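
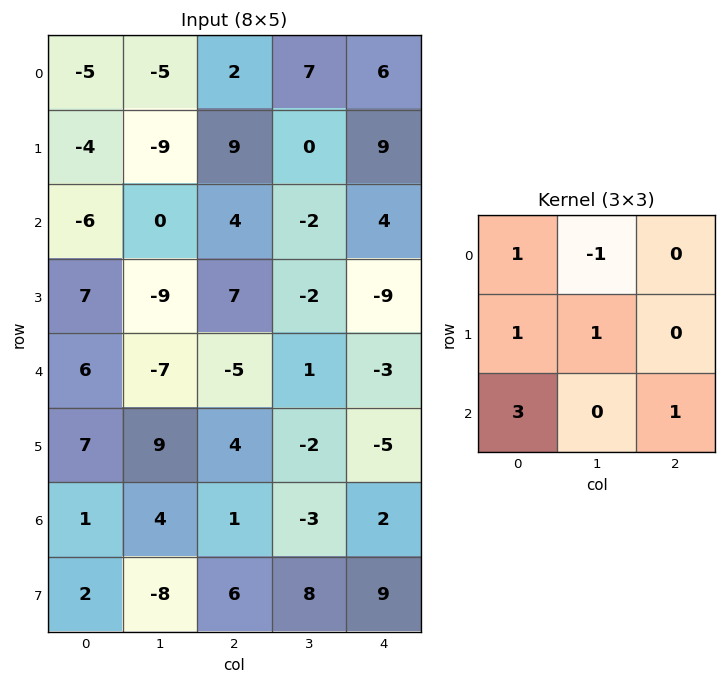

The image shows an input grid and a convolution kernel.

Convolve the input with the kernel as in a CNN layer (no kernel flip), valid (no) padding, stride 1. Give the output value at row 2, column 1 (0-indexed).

The receptive field on the input at this output position is [0 4 -2 / -9 7 -2 / -7 -5 1]. Elementwise product with the kernel and sum: 0·1 + 4·-1 + -9·1 + 7·1 + -7·3 + 1·1.

-26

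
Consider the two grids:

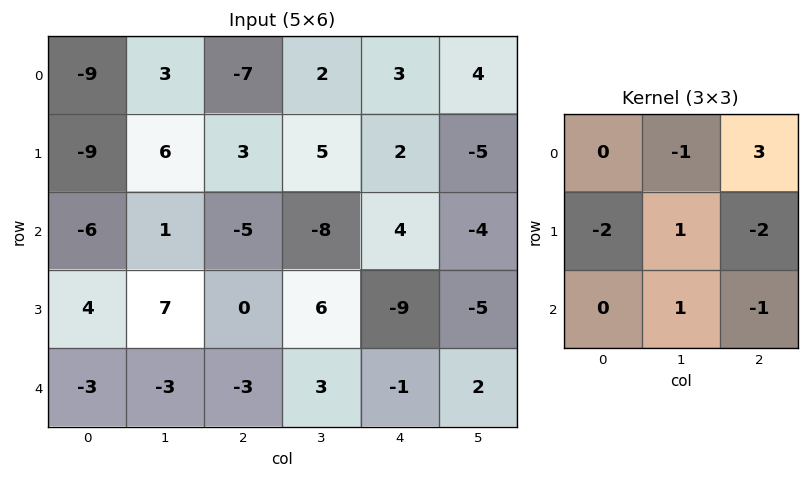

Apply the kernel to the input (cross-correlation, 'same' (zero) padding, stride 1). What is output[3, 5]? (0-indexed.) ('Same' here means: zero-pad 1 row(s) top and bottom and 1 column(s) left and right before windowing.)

19

The receptive field on the zero-padded input at this output position is [4 -4 0 / -9 -5 0 / -1 2 0]. Elementwise product with the kernel and sum: -4·-1 + 0·3 + -9·-2 + -5·1 + 0·-2 + 2·1 + 0·-1.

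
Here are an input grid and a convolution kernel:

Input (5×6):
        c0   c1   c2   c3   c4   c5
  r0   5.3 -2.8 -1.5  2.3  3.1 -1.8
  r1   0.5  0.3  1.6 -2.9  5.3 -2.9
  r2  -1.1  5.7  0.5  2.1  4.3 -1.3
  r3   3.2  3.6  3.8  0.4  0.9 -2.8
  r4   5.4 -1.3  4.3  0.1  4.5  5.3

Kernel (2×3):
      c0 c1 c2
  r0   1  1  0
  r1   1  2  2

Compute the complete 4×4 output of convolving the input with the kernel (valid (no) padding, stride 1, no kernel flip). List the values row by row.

6.8 -6.6 7.2 7.3
12.1 12.8 12 10.5
22.6 18.2 9 3
18.2 14.9 17.7 21

Output[0,0]: The receptive field on the input at this output position is [5.3 -2.8 -1.5 / 0.5 0.3 1.6]. Elementwise product with the kernel and sum: 5.3·1 + -2.8·1 + 0.5·1 + 0.3·2 + 1.6·2.
Output[0,1]: The receptive field on the input at this output position is [-2.8 -1.5 2.3 / 0.3 1.6 -2.9]. Elementwise product with the kernel and sum: -2.8·1 + -1.5·1 + 0.3·1 + 1.6·2 + -2.9·2.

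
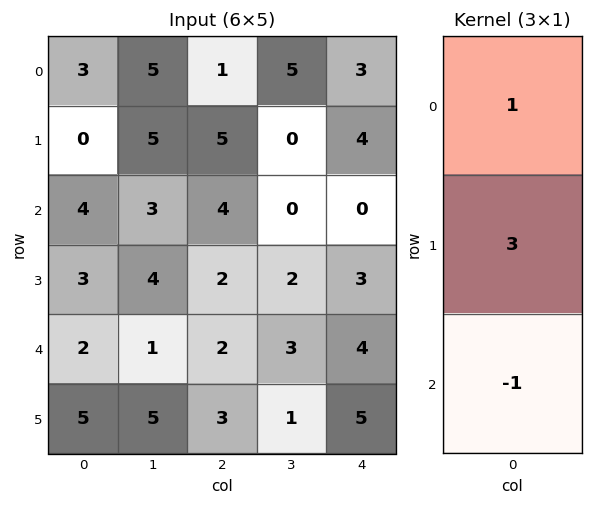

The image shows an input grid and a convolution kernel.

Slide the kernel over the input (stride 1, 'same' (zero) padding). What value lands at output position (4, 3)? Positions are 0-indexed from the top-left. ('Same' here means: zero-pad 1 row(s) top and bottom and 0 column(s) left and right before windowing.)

10

The receptive field on the zero-padded input at this output position is [2 / 3 / 1]. Elementwise product with the kernel and sum: 2·1 + 3·3 + 1·-1.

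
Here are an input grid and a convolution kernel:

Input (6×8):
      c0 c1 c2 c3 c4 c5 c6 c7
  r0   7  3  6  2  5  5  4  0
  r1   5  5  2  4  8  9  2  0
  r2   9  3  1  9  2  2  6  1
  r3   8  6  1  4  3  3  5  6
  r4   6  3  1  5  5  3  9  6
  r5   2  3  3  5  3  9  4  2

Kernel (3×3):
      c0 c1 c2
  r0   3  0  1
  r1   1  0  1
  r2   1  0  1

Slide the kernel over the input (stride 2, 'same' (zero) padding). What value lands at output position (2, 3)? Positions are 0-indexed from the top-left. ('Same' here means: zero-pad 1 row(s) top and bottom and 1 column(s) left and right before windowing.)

The receptive field on the zero-padded input at this output position is [3 5 6 / 3 9 6 / 9 4 2]. Elementwise product with the kernel and sum: 3·3 + 6·1 + 3·1 + 6·1 + 9·1 + 2·1.

35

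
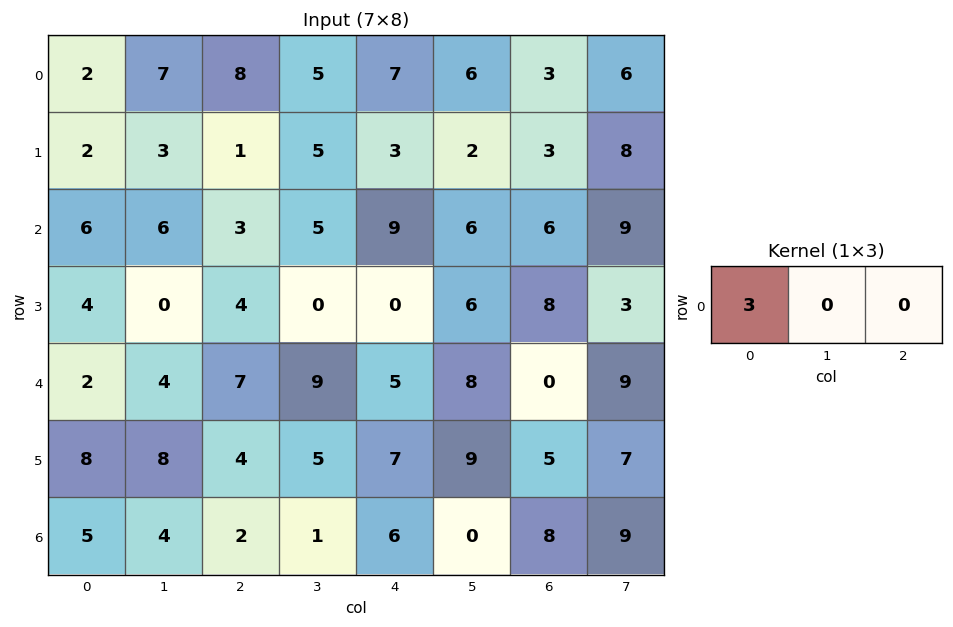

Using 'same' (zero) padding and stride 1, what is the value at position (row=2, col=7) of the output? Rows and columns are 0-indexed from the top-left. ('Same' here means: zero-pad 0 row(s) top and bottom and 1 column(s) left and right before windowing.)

The receptive field on the zero-padded input at this output position is [6 9 0]. Elementwise product with the kernel and sum: 6·3.

18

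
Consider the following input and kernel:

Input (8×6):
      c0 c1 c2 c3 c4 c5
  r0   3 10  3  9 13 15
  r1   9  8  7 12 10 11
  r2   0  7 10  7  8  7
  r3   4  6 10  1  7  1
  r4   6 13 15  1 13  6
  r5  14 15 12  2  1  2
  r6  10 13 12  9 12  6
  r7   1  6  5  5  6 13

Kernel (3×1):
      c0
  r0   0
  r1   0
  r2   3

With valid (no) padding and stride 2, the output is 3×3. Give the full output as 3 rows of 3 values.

0 30 24
18 45 39
30 36 36

Output[0,0]: The receptive field on the input at this output position is [3 / 9 / 0]. Elementwise product with the kernel and sum: 0·3.
Output[0,1]: The receptive field on the input at this output position is [3 / 7 / 10]. Elementwise product with the kernel and sum: 10·3.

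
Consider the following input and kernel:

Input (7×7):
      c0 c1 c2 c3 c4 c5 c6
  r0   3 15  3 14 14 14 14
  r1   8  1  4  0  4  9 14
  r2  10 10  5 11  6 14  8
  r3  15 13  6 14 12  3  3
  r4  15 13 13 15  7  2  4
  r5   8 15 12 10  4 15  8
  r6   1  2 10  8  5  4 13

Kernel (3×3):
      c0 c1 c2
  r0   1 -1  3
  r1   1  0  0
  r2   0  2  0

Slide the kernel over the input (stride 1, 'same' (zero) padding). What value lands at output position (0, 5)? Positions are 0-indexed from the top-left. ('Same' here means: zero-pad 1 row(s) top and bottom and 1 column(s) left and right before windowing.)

The receptive field on the zero-padded input at this output position is [0 0 0 / 14 14 14 / 4 9 14]. Elementwise product with the kernel and sum: 0·1 + 0·-1 + 0·3 + 14·1 + 9·2.

32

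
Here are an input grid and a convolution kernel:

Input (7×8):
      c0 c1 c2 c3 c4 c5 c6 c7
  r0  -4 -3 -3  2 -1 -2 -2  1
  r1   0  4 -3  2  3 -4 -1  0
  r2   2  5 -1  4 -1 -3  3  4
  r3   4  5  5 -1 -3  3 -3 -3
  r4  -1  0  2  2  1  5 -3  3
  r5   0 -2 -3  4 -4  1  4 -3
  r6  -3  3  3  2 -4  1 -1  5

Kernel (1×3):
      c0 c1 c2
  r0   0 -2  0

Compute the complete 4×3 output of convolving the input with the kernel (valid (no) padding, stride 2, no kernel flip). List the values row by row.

Output[0,0]: The receptive field on the input at this output position is [-4 -3 -3]. Elementwise product with the kernel and sum: -3·-2.
Output[0,1]: The receptive field on the input at this output position is [-3 2 -1]. Elementwise product with the kernel and sum: 2·-2.

6 -4 4
-10 -8 6
0 -4 -10
-6 -4 -2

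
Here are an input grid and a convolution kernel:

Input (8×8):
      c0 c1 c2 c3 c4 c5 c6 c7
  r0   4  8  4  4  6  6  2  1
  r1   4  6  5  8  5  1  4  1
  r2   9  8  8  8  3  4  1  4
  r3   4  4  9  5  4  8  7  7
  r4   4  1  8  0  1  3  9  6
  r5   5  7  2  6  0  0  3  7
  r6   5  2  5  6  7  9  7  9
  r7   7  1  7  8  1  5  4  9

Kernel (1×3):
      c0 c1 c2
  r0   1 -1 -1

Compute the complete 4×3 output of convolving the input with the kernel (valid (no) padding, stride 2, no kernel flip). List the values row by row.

Output[0,0]: The receptive field on the input at this output position is [4 8 4]. Elementwise product with the kernel and sum: 4·1 + 8·-1 + 4·-1.
Output[0,1]: The receptive field on the input at this output position is [4 4 6]. Elementwise product with the kernel and sum: 4·1 + 4·-1 + 6·-1.

-8 -6 -2
-7 -3 -2
-5 7 -11
-2 -8 -9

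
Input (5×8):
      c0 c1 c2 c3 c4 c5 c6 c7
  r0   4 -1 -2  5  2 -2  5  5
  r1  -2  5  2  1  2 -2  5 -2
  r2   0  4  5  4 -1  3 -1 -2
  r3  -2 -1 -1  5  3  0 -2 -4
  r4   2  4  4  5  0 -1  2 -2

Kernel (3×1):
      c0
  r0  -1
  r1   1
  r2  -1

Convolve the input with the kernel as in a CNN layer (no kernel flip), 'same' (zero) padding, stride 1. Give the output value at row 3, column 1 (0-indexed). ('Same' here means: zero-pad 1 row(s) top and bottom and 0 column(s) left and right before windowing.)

The receptive field on the zero-padded input at this output position is [4 / -1 / 4]. Elementwise product with the kernel and sum: 4·-1 + -1·1 + 4·-1.

-9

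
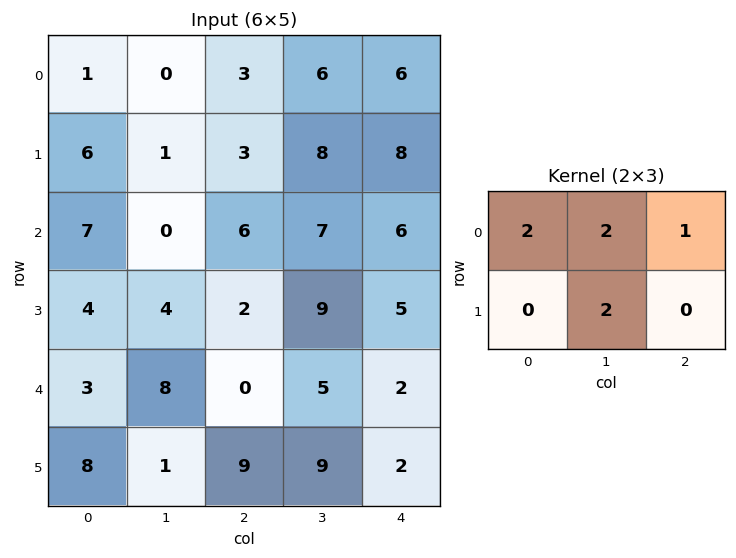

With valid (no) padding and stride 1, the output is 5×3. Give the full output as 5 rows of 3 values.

Output[0,0]: The receptive field on the input at this output position is [1 0 3 / 6 1 3]. Elementwise product with the kernel and sum: 1·2 + 0·2 + 3·1 + 1·2.
Output[0,1]: The receptive field on the input at this output position is [0 3 6 / 1 3 8]. Elementwise product with the kernel and sum: 0·2 + 3·2 + 6·1 + 3·2.

7 18 40
17 28 44
28 23 50
34 21 37
24 39 30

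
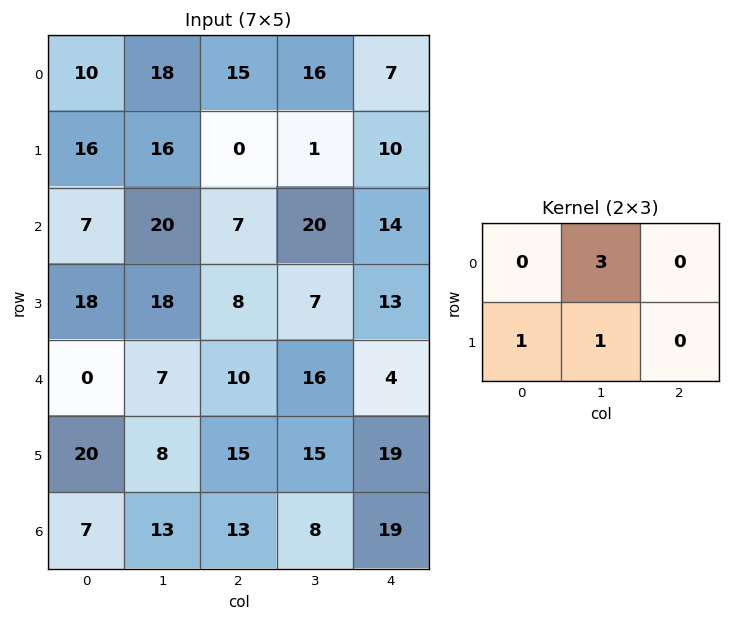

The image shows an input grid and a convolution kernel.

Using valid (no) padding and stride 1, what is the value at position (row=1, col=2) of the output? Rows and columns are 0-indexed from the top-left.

The receptive field on the input at this output position is [0 1 10 / 7 20 14]. Elementwise product with the kernel and sum: 1·3 + 7·1 + 20·1.

30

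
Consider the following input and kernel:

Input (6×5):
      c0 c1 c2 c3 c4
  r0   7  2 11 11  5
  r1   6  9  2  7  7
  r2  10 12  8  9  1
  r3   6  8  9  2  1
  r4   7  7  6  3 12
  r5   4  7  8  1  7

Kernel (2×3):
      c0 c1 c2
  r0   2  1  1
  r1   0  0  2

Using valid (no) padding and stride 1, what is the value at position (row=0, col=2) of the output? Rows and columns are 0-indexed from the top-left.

52

The receptive field on the input at this output position is [11 11 5 / 2 7 7]. Elementwise product with the kernel and sum: 11·2 + 11·1 + 5·1 + 7·2.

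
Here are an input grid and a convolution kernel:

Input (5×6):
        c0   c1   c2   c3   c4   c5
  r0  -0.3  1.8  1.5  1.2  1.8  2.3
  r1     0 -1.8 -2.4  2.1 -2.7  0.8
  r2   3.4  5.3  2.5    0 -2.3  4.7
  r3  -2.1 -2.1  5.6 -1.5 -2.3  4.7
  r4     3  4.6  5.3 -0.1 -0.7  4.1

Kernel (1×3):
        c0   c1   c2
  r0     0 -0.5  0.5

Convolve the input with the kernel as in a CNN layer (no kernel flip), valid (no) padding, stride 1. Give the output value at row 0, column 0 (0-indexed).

-0.15

The receptive field on the input at this output position is [-0.3 1.8 1.5]. Elementwise product with the kernel and sum: 1.8·-0.5 + 1.5·0.5.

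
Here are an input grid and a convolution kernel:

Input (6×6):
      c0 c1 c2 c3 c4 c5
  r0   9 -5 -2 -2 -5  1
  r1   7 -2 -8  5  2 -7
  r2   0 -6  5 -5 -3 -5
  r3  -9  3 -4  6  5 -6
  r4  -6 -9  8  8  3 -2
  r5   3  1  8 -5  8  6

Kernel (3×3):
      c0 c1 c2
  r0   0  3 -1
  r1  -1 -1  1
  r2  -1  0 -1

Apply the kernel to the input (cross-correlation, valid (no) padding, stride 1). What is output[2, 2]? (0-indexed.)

-20

The receptive field on the input at this output position is [5 -5 -3 / -4 6 5 / 8 8 3]. Elementwise product with the kernel and sum: -5·3 + -3·-1 + -4·-1 + 6·-1 + 5·1 + 8·-1 + 3·-1.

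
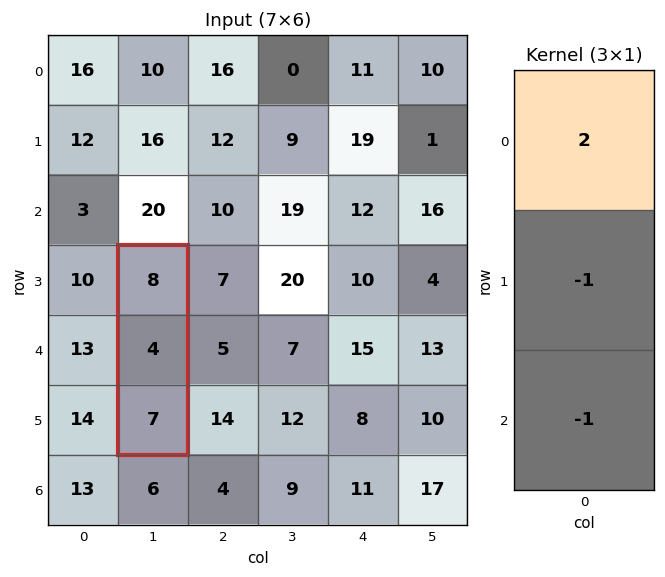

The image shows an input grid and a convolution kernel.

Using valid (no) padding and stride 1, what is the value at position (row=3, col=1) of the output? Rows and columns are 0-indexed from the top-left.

The receptive field on the input at this output position is [8 / 4 / 7]. Elementwise product with the kernel and sum: 8·2 + 4·-1 + 7·-1.

5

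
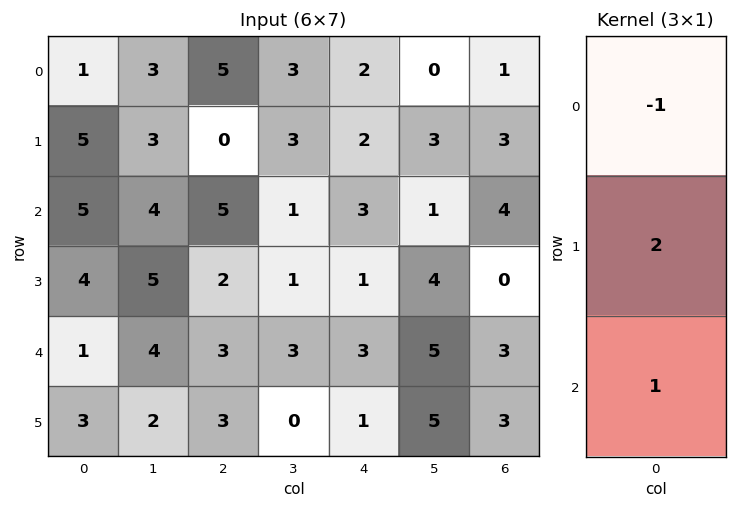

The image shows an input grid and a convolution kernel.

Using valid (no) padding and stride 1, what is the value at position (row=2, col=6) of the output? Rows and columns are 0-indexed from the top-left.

The receptive field on the input at this output position is [4 / 0 / 3]. Elementwise product with the kernel and sum: 4·-1 + 0·2 + 3·1.

-1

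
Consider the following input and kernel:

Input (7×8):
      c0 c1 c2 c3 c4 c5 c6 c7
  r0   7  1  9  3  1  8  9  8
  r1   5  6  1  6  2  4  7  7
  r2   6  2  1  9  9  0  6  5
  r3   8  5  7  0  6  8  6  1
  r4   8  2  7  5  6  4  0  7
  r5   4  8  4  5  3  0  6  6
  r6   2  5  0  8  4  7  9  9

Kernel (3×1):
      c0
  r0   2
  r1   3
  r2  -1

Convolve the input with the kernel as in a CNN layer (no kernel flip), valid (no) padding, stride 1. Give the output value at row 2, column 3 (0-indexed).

The receptive field on the input at this output position is [9 / 0 / 5]. Elementwise product with the kernel and sum: 9·2 + 0·3 + 5·-1.

13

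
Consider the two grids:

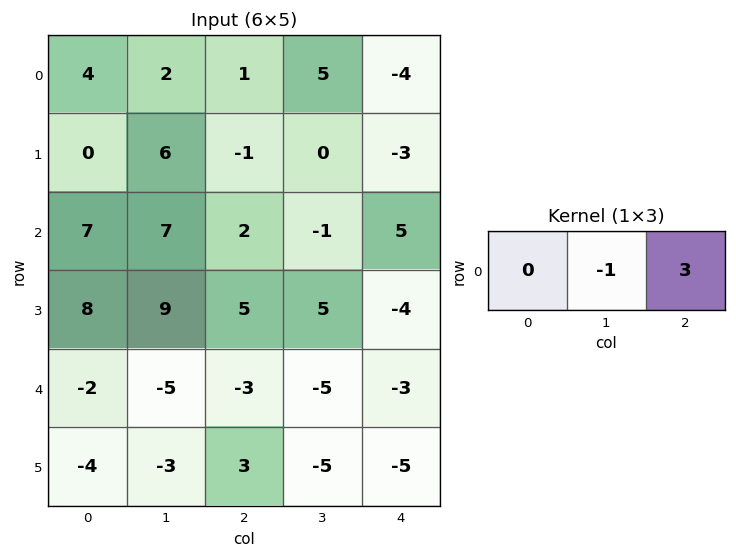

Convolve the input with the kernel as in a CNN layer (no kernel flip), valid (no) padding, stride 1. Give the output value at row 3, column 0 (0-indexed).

The receptive field on the input at this output position is [8 9 5]. Elementwise product with the kernel and sum: 9·-1 + 5·3.

6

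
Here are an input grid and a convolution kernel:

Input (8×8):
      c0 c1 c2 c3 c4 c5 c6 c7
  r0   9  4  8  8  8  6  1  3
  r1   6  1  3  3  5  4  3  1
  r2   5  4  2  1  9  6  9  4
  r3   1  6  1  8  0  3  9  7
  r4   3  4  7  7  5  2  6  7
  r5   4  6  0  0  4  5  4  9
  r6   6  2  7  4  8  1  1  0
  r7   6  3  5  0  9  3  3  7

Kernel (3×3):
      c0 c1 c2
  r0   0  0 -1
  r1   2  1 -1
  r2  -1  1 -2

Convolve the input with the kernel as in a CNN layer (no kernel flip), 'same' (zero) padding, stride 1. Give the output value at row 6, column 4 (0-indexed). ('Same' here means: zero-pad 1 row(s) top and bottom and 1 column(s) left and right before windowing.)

13

The receptive field on the zero-padded input at this output position is [0 4 5 / 4 8 1 / 0 9 3]. Elementwise product with the kernel and sum: 5·-1 + 4·2 + 8·1 + 1·-1 + 0·-1 + 9·1 + 3·-2.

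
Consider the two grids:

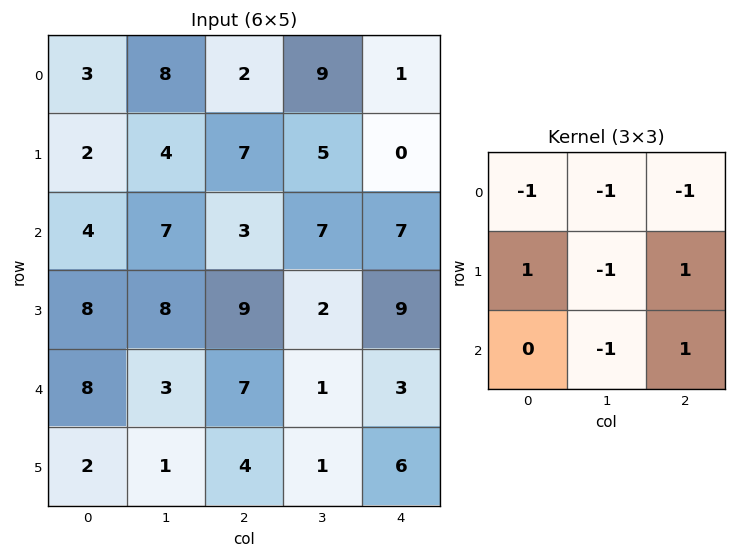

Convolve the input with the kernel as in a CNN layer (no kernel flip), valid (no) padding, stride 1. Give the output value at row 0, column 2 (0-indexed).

-10

The receptive field on the input at this output position is [2 9 1 / 7 5 0 / 3 7 7]. Elementwise product with the kernel and sum: 2·-1 + 9·-1 + 1·-1 + 7·1 + 5·-1 + 0·1 + 7·-1 + 7·1.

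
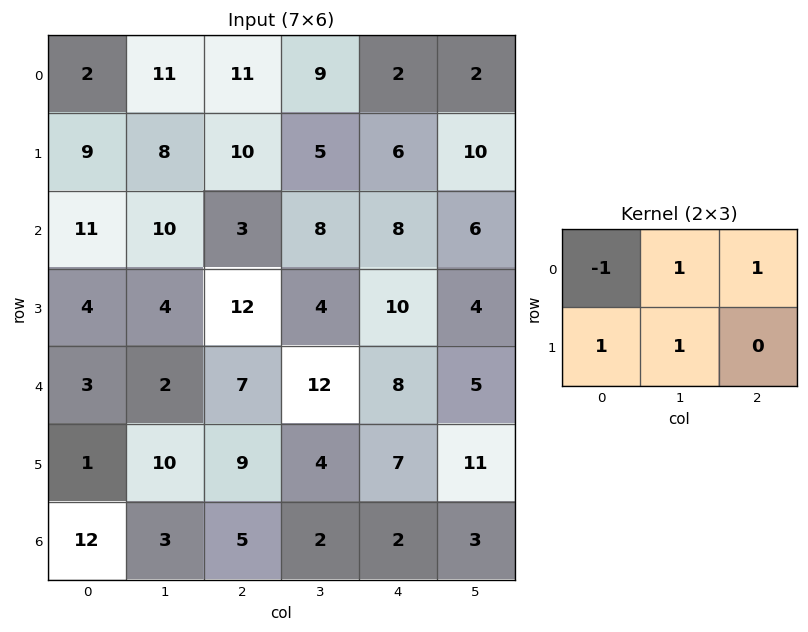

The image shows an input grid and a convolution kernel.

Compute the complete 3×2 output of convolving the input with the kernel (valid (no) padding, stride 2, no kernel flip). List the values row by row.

Output[0,0]: The receptive field on the input at this output position is [2 11 11 / 9 8 10]. Elementwise product with the kernel and sum: 2·-1 + 11·1 + 11·1 + 9·1 + 8·1.
Output[0,1]: The receptive field on the input at this output position is [11 9 2 / 10 5 6]. Elementwise product with the kernel and sum: 11·-1 + 9·1 + 2·1 + 10·1 + 5·1.

37 15
10 29
17 26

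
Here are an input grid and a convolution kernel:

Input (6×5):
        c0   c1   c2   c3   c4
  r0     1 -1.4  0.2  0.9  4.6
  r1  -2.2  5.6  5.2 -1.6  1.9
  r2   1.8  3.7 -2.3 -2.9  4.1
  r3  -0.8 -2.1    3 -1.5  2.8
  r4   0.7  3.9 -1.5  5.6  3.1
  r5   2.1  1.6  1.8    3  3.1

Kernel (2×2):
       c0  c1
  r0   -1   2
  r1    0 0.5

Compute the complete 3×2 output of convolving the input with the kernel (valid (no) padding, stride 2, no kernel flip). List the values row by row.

Output[0,0]: The receptive field on the input at this output position is [1 -1.4 / -2.2 5.6]. Elementwise product with the kernel and sum: 1·-1 + -1.4·2 + 5.6·0.5.

-1 0.8
4.55 -4.25
7.9 14.2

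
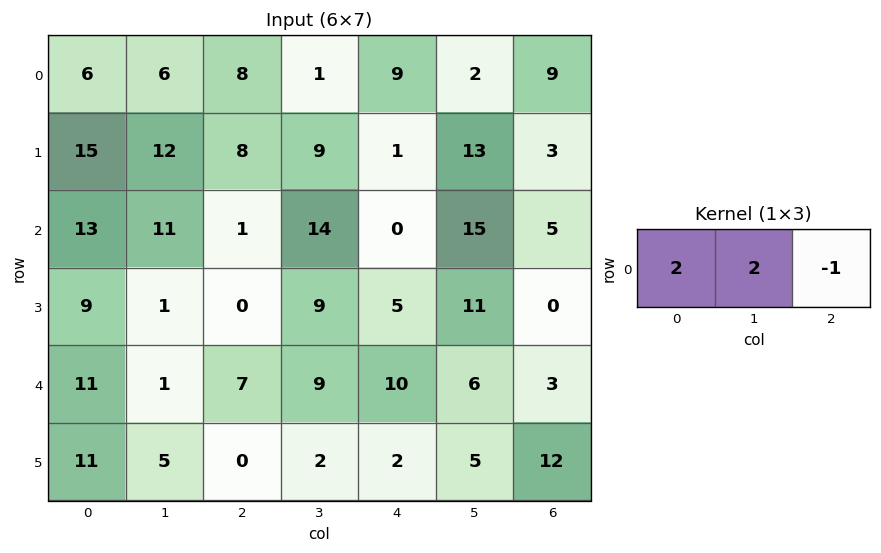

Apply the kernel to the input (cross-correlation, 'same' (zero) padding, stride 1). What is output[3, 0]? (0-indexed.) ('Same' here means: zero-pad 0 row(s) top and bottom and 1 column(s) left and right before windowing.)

The receptive field on the zero-padded input at this output position is [0 9 1]. Elementwise product with the kernel and sum: 0·2 + 9·2 + 1·-1.

17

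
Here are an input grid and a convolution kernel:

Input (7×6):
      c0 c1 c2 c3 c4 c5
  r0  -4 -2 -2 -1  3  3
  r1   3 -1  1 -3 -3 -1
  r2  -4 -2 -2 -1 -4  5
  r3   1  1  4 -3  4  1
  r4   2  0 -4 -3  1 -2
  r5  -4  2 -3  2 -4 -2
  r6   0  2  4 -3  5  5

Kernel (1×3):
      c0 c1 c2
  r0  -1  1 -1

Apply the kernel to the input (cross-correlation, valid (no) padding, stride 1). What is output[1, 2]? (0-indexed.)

-1

The receptive field on the input at this output position is [1 -3 -3]. Elementwise product with the kernel and sum: 1·-1 + -3·1 + -3·-1.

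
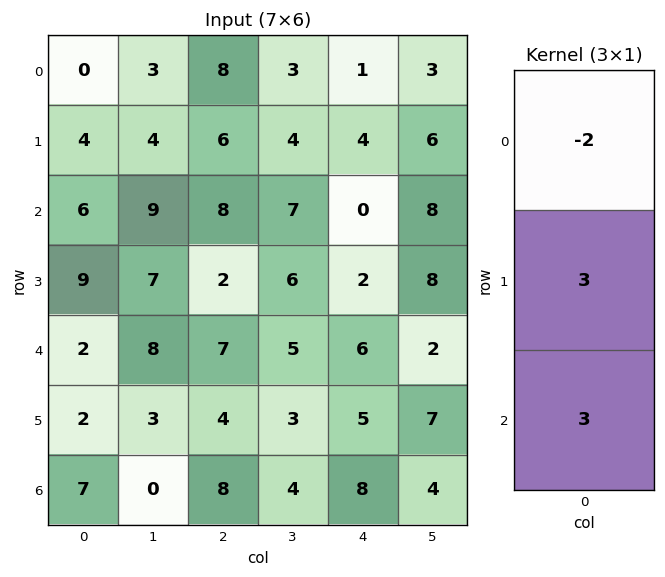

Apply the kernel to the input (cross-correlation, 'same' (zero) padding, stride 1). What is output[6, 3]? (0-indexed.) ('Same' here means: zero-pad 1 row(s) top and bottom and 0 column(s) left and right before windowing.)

6

The receptive field on the zero-padded input at this output position is [3 / 4 / 0]. Elementwise product with the kernel and sum: 3·-2 + 4·3 + 0·3.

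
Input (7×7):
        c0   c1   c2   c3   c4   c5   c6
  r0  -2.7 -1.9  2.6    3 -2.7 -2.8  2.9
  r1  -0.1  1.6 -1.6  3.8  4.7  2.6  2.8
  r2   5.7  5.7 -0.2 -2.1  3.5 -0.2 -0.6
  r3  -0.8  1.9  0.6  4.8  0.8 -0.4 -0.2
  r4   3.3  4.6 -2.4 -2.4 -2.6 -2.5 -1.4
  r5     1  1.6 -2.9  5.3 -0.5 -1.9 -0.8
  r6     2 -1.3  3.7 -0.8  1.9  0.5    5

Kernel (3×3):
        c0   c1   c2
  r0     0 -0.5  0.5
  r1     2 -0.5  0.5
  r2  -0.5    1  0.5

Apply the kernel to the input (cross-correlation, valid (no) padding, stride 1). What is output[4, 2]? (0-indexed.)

-10.5

The receptive field on the input at this output position is [-2.4 -2.4 -2.6 / -2.9 5.3 -0.5 / 3.7 -0.8 1.9]. Elementwise product with the kernel and sum: -2.4·-0.5 + -2.6·0.5 + -2.9·2 + 5.3·-0.5 + -0.5·0.5 + 3.7·-0.5 + -0.8·1 + 1.9·0.5.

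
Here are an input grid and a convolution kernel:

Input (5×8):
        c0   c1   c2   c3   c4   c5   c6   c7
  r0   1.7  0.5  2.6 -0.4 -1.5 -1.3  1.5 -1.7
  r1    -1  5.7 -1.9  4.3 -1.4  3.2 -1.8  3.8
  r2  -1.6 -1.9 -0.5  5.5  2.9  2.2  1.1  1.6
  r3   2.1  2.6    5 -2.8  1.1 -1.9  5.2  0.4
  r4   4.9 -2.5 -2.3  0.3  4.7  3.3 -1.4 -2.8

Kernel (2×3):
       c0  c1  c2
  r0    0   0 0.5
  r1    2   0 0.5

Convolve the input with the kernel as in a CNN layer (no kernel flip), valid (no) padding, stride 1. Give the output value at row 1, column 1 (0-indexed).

The receptive field on the input at this output position is [5.7 -1.9 4.3 / -1.9 -0.5 5.5]. Elementwise product with the kernel and sum: 4.3·0.5 + -1.9·2 + 5.5·0.5.

1.1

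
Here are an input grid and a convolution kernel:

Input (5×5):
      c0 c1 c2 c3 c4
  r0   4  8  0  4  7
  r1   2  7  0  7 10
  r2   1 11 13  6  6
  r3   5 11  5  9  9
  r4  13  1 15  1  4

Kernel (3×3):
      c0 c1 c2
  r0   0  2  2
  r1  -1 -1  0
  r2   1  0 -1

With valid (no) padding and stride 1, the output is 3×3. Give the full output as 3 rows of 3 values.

Output[0,0]: The receptive field on the input at this output position is [4 8 0 / 2 7 0 / 1 11 13]. Elementwise product with the kernel and sum: 8·2 + 0·2 + 2·-1 + 7·-1 + 1·1 + 13·-1.

-5 6 22
2 -8 11
30 22 21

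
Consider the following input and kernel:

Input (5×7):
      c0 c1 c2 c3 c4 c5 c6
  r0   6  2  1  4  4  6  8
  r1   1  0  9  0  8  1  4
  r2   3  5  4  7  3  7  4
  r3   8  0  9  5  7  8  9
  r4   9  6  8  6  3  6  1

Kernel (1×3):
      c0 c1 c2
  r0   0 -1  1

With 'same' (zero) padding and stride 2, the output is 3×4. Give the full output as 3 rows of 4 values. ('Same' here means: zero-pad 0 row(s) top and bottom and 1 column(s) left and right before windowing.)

-4 3 2 -8
2 3 4 -4
-3 -2 3 -1

Output[0,0]: The receptive field on the zero-padded input at this output position is [0 6 2]. Elementwise product with the kernel and sum: 6·-1 + 2·1.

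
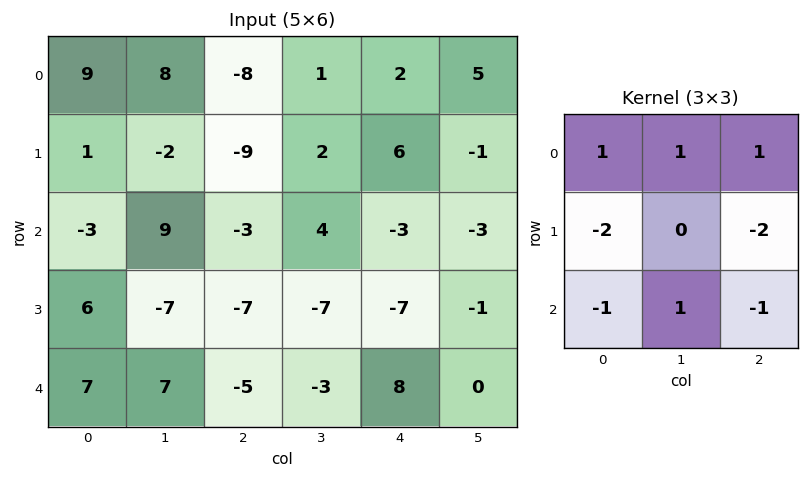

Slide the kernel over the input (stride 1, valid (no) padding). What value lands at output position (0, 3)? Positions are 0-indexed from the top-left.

2

The receptive field on the input at this output position is [1 2 5 / 2 6 -1 / 4 -3 -3]. Elementwise product with the kernel and sum: 1·1 + 2·1 + 5·1 + 2·-2 + -1·-2 + 4·-1 + -3·1 + -3·-1.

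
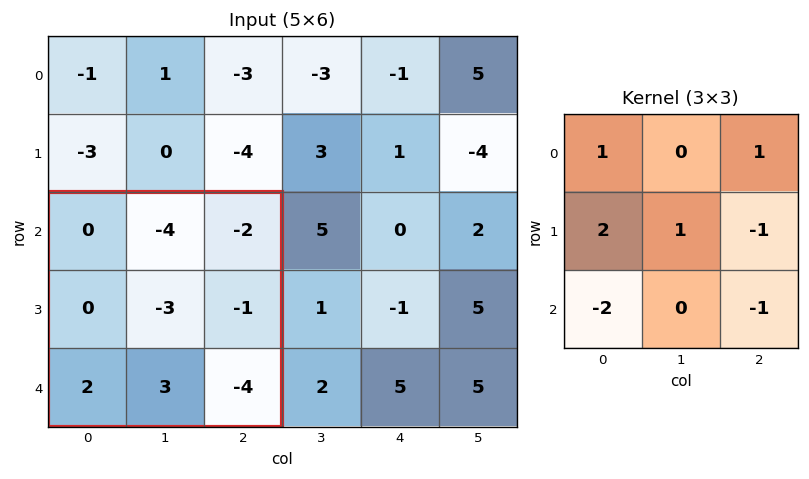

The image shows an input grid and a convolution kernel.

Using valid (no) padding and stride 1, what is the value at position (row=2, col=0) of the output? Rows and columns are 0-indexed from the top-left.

The receptive field on the input at this output position is [0 -4 -2 / 0 -3 -1 / 2 3 -4]. Elementwise product with the kernel and sum: 0·1 + -2·1 + 0·2 + -3·1 + -1·-1 + 2·-2 + -4·-1.

-4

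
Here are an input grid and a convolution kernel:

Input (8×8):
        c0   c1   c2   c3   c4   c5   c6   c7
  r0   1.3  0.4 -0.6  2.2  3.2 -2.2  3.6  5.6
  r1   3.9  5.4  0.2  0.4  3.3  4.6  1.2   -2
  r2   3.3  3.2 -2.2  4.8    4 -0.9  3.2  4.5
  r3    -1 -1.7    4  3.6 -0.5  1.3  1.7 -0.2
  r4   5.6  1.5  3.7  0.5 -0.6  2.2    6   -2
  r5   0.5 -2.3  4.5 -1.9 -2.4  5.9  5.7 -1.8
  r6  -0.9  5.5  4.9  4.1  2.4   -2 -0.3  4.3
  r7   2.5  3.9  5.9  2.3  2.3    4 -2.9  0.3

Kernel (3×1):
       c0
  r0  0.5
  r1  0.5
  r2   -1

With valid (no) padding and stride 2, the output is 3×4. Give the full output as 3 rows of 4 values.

Output[0,0]: The receptive field on the input at this output position is [1.3 / 3.9 / 3.3]. Elementwise product with the kernel and sum: 1.3·0.5 + 3.9·0.5 + 3.3·-1.
Output[0,1]: The receptive field on the input at this output position is [-0.6 / 0.2 / -2.2]. Elementwise product with the kernel and sum: -0.6·0.5 + 0.2·0.5 + -2.2·-1.

-0.7 2 -0.75 -0.8
-4.45 -2.8 2.35 -3.55
3.95 -0.8 -3.9 6.15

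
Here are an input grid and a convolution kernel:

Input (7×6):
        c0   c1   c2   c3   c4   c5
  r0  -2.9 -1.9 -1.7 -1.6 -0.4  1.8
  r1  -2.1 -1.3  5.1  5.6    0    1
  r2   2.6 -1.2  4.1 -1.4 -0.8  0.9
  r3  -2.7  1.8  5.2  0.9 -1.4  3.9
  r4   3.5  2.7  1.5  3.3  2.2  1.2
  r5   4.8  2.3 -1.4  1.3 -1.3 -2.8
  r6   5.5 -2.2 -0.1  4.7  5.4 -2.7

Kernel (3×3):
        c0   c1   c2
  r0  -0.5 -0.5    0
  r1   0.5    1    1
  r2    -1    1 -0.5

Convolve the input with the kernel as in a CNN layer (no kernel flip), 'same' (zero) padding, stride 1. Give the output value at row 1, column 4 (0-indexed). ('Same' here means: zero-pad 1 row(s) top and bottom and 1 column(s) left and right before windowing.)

4.95

The receptive field on the zero-padded input at this output position is [-1.6 -0.4 1.8 / 5.6 0 1 / -1.4 -0.8 0.9]. Elementwise product with the kernel and sum: -1.6·-0.5 + -0.4·-0.5 + 5.6·0.5 + 0·1 + 1·1 + -1.4·-1 + -0.8·1 + 0.9·-0.5.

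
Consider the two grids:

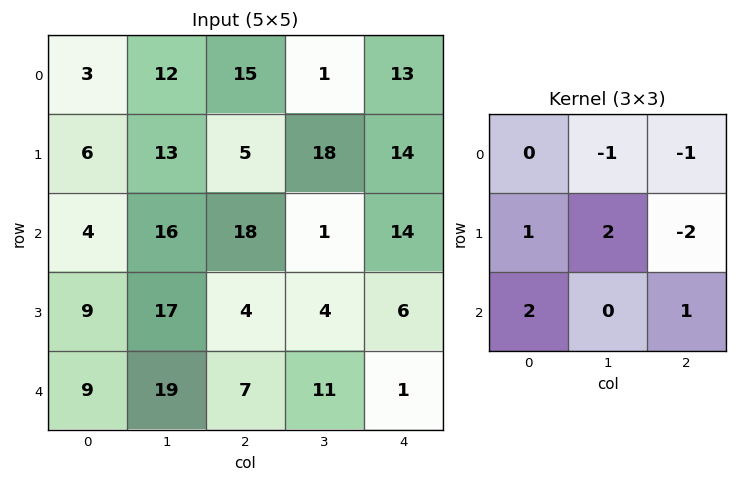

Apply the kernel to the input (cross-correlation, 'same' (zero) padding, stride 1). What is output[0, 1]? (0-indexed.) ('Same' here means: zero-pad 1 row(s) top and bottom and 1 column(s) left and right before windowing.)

14

The receptive field on the zero-padded input at this output position is [0 0 0 / 3 12 15 / 6 13 5]. Elementwise product with the kernel and sum: 0·-1 + 0·-1 + 3·1 + 12·2 + 15·-2 + 6·2 + 5·1.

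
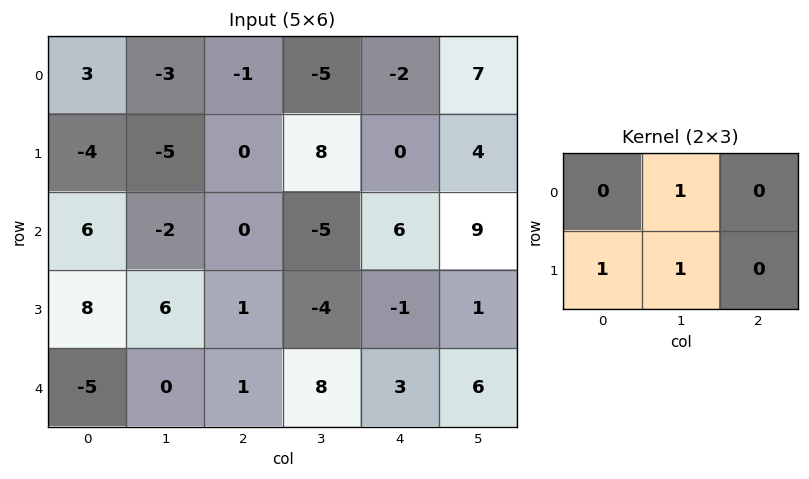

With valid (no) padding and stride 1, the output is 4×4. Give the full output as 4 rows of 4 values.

Output[0,0]: The receptive field on the input at this output position is [3 -3 -1 / -4 -5 0]. Elementwise product with the kernel and sum: -3·1 + -4·1 + -5·1.
Output[0,1]: The receptive field on the input at this output position is [-3 -1 -5 / -5 0 8]. Elementwise product with the kernel and sum: -1·1 + -5·1 + 0·1.

-12 -6 3 6
-1 -2 3 1
12 7 -8 1
1 2 5 10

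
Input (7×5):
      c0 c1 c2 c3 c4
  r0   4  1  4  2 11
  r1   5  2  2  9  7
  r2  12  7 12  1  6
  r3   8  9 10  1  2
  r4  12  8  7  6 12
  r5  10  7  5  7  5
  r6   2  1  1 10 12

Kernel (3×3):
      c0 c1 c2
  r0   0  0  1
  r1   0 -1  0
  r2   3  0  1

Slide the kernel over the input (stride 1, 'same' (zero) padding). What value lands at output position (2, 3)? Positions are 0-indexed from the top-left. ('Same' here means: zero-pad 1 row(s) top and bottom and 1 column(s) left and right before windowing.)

38

The receptive field on the zero-padded input at this output position is [2 9 7 / 12 1 6 / 10 1 2]. Elementwise product with the kernel and sum: 7·1 + 1·-1 + 10·3 + 2·1.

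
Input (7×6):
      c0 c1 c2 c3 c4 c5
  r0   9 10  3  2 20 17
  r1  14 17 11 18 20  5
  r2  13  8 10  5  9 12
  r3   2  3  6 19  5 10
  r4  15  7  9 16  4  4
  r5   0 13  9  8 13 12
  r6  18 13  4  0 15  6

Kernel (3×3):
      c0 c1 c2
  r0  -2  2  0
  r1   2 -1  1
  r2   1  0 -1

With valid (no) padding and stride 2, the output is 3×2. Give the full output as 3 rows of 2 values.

Output[0,0]: The receptive field on the input at this output position is [9 10 3 / 14 17 11 / 13 8 10]. Elementwise product with the kernel and sum: 9·-2 + 10·2 + 14·2 + 17·-1 + 11·1 + 13·1 + 10·-1.
Output[0,1]: The receptive field on the input at this output position is [3 2 20 / 11 18 20 / 10 5 9]. Elementwise product with the kernel and sum: 3·-2 + 2·2 + 11·2 + 18·-1 + 20·1 + 10·1 + 9·-1.

27 23
3 -7
-6 26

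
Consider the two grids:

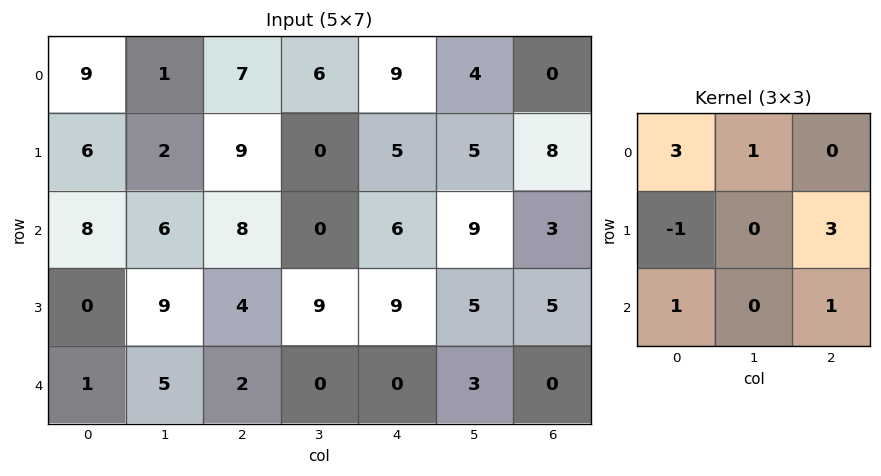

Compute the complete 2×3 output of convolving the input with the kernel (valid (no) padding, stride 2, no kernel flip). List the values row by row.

Output[0,0]: The receptive field on the input at this output position is [9 1 7 / 6 2 9 / 8 6 8]. Elementwise product with the kernel and sum: 9·3 + 1·1 + 6·-1 + 9·3 + 8·1 + 8·1.
Output[0,1]: The receptive field on the input at this output position is [7 6 9 / 9 0 5 / 8 0 6]. Elementwise product with the kernel and sum: 7·3 + 6·1 + 9·-1 + 5·3 + 8·1 + 6·1.

65 47 59
45 49 33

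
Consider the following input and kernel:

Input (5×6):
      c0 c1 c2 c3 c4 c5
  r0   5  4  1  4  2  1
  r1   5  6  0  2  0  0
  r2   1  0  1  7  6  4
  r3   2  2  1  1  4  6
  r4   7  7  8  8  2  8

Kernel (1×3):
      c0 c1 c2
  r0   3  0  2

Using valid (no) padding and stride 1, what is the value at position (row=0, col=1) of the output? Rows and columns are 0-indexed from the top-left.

The receptive field on the input at this output position is [4 1 4]. Elementwise product with the kernel and sum: 4·3 + 4·2.

20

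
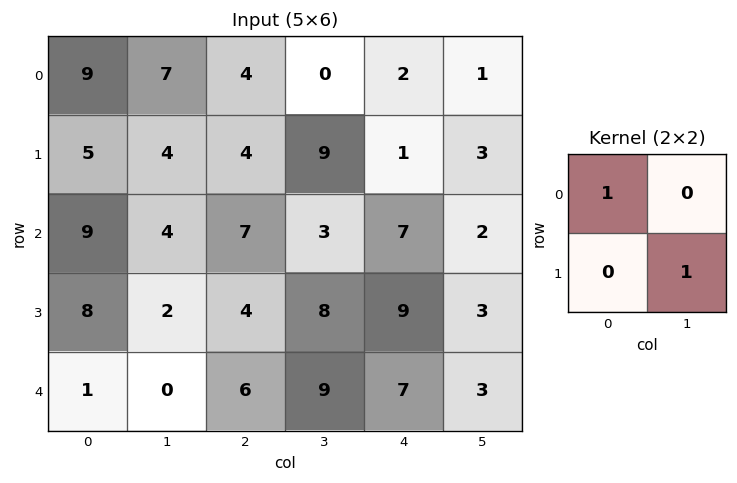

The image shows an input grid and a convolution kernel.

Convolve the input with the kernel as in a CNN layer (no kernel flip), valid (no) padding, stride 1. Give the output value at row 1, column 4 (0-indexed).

The receptive field on the input at this output position is [1 3 / 7 2]. Elementwise product with the kernel and sum: 1·1 + 2·1.

3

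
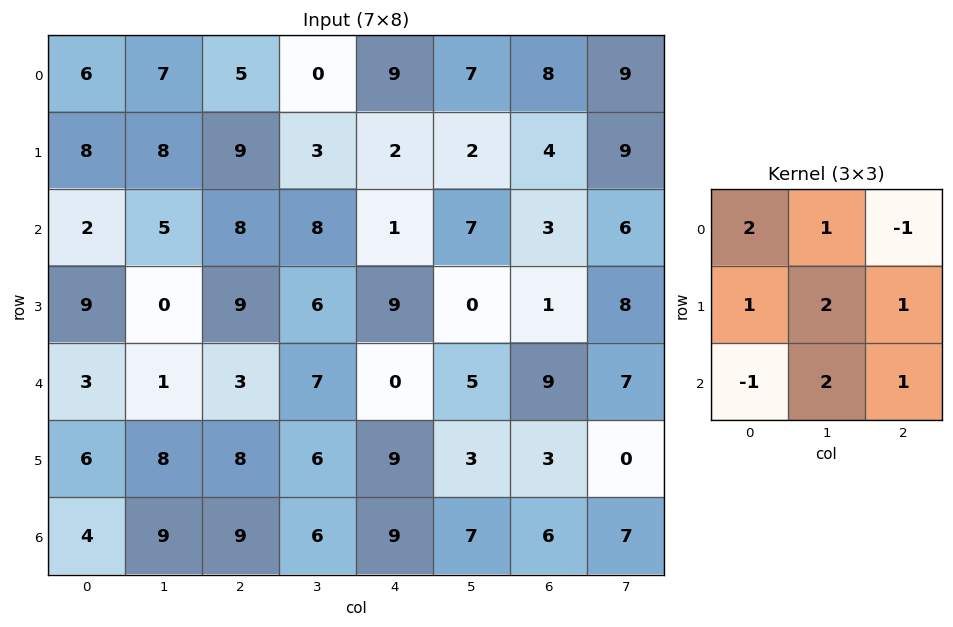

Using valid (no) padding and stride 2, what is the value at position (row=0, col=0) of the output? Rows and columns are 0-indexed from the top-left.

63

The receptive field on the input at this output position is [6 7 5 / 8 8 9 / 2 5 8]. Elementwise product with the kernel and sum: 6·2 + 7·1 + 5·-1 + 8·1 + 8·2 + 9·1 + 2·-1 + 5·2 + 8·1.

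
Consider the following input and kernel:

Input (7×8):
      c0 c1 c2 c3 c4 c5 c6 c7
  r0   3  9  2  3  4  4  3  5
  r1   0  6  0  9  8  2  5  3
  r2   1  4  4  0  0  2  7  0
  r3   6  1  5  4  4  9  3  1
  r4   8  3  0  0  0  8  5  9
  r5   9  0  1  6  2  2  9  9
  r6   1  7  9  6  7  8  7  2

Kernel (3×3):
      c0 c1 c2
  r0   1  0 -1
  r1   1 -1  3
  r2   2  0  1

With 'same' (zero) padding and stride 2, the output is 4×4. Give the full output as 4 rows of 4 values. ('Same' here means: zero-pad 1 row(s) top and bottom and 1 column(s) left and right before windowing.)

Output[0,0]: The receptive field on the zero-padded input at this output position is [0 0 0 / 0 3 9 / 0 0 6]. Elementwise product with the kernel and sum: 0·1 + 0·-1 + 0·1 + 3·-1 + 9·3 + 0·2 + 6·1.

30 37 31 23
6 3 30 13
0 6 33 51
20 10 27 0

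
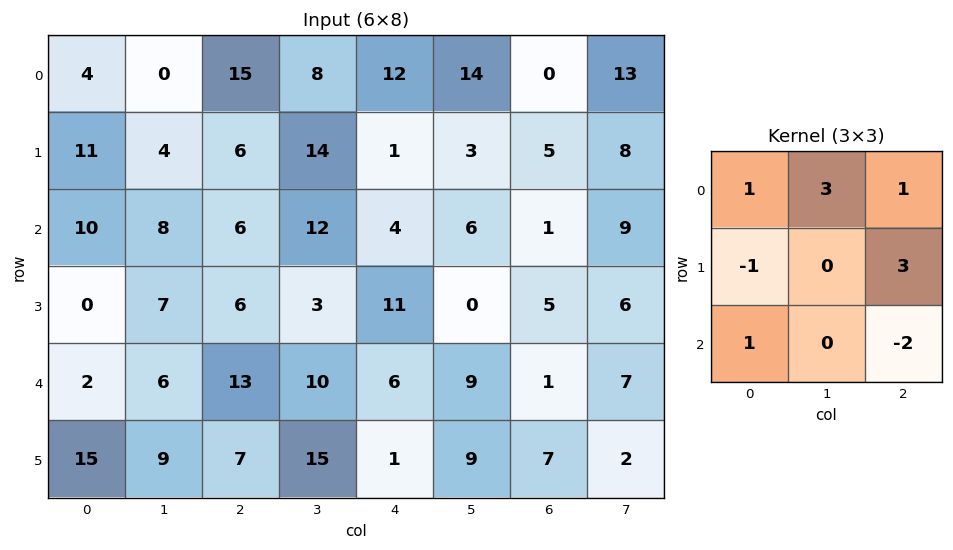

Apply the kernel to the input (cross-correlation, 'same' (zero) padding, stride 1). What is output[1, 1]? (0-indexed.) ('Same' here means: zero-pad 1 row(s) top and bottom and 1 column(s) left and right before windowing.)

24

The receptive field on the zero-padded input at this output position is [4 0 15 / 11 4 6 / 10 8 6]. Elementwise product with the kernel and sum: 4·1 + 0·3 + 15·1 + 11·-1 + 6·3 + 10·1 + 6·-2.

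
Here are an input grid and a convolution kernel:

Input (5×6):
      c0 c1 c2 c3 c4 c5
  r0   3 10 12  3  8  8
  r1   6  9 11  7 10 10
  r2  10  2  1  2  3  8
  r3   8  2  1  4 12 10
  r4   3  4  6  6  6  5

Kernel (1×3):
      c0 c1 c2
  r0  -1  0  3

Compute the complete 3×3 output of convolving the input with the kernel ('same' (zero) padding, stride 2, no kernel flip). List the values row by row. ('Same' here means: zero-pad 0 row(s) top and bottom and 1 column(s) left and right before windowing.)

Output[0,0]: The receptive field on the zero-padded input at this output position is [0 3 10]. Elementwise product with the kernel and sum: 0·-1 + 10·3.

30 -1 21
6 4 22
12 14 9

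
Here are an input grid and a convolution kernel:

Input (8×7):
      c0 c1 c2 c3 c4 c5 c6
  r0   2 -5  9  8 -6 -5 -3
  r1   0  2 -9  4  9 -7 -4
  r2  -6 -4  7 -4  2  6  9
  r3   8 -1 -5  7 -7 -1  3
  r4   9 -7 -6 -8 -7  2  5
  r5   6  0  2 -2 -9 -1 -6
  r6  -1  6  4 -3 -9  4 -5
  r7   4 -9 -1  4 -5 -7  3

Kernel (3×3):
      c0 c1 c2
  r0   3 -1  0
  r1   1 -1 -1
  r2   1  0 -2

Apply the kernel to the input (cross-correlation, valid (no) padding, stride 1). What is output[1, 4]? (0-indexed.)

8

The receptive field on the input at this output position is [9 -7 -4 / 2 6 9 / -7 -1 3]. Elementwise product with the kernel and sum: 9·3 + -7·-1 + 2·1 + 6·-1 + 9·-1 + -7·1 + 3·-2.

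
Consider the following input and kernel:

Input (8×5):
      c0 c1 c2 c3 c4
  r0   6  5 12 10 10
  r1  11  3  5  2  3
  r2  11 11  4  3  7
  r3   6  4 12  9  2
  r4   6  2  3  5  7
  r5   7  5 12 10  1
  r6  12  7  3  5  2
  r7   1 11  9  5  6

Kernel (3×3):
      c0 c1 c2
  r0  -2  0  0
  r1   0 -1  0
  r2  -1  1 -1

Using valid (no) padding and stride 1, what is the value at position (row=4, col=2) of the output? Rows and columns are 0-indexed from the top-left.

The receptive field on the input at this output position is [3 5 7 / 12 10 1 / 3 5 2]. Elementwise product with the kernel and sum: 3·-2 + 10·-1 + 3·-1 + 5·1 + 2·-1.

-16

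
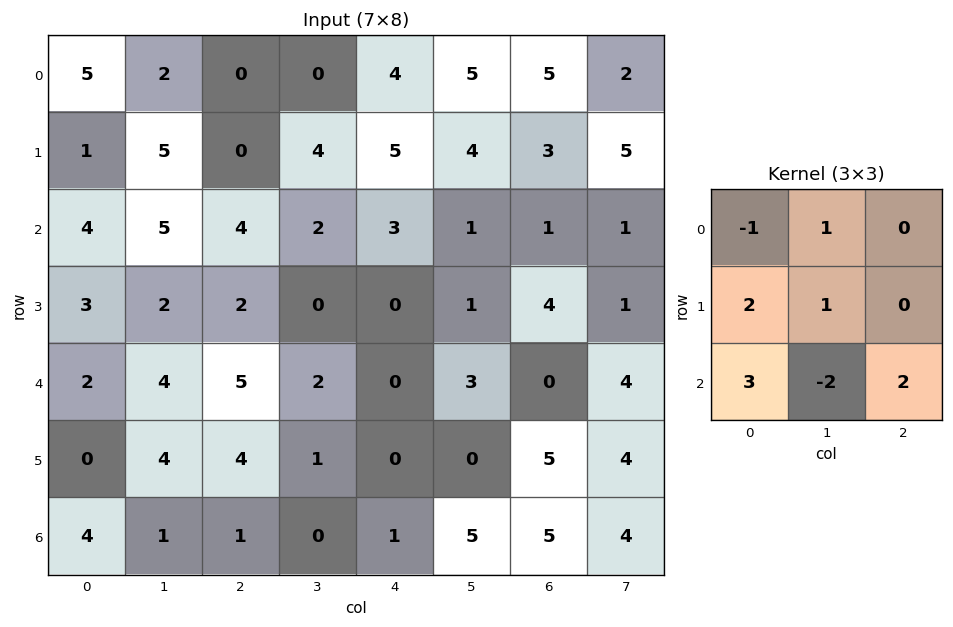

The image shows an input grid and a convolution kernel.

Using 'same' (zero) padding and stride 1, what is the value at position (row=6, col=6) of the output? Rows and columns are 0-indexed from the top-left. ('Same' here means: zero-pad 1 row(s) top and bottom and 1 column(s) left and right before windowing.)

The receptive field on the zero-padded input at this output position is [0 5 4 / 5 5 4 / 0 0 0]. Elementwise product with the kernel and sum: 0·-1 + 5·1 + 5·2 + 5·1 + 0·3 + 0·-2 + 0·2.

20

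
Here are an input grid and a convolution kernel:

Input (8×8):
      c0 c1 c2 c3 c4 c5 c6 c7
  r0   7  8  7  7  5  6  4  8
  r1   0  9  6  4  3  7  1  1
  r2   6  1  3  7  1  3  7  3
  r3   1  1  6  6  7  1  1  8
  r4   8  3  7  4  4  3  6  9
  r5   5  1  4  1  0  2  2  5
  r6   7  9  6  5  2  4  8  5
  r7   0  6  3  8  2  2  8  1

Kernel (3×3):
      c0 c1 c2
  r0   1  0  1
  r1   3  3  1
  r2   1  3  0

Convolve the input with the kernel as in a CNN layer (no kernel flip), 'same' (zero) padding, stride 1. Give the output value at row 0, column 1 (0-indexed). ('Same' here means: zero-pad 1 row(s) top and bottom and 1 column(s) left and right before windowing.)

The receptive field on the zero-padded input at this output position is [0 0 0 / 7 8 7 / 0 9 6]. Elementwise product with the kernel and sum: 0·1 + 0·1 + 7·3 + 8·3 + 7·1 + 0·1 + 9·3.

79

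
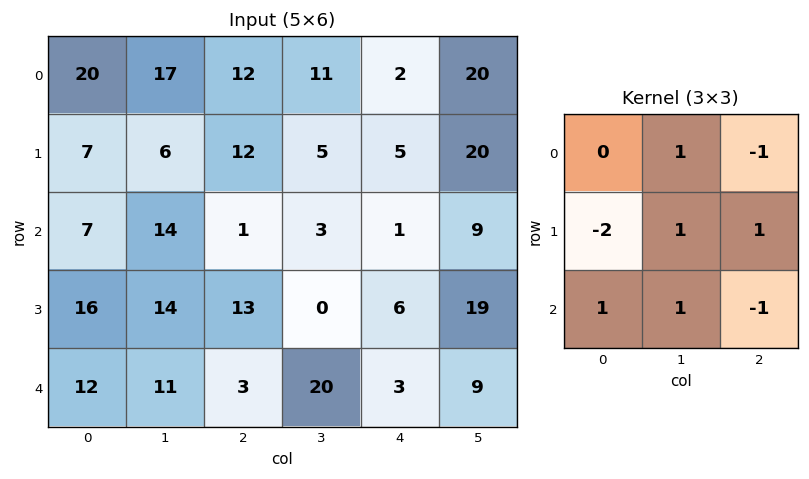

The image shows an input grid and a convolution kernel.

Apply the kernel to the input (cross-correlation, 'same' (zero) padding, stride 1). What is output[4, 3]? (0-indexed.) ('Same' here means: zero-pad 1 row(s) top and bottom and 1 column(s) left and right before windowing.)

The receptive field on the zero-padded input at this output position is [13 0 6 / 3 20 3 / 0 0 0]. Elementwise product with the kernel and sum: 0·1 + 6·-1 + 3·-2 + 20·1 + 3·1 + 0·1 + 0·1 + 0·-1.

11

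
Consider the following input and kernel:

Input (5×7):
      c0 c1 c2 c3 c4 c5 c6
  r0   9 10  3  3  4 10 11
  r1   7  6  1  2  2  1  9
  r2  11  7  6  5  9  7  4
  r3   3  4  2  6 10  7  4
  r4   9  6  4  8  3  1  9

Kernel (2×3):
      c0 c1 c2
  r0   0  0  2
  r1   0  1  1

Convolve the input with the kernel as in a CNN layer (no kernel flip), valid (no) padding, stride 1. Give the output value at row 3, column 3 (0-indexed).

18

The receptive field on the input at this output position is [6 10 7 / 8 3 1]. Elementwise product with the kernel and sum: 7·2 + 3·1 + 1·1.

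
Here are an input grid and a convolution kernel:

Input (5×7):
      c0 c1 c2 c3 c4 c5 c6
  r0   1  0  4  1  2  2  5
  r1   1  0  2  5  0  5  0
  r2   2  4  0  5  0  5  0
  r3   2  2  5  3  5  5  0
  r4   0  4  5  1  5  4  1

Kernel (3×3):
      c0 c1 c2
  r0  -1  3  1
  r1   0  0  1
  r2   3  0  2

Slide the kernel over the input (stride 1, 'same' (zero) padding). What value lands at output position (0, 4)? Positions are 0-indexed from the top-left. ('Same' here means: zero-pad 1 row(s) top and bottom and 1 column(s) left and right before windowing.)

27

The receptive field on the zero-padded input at this output position is [0 0 0 / 1 2 2 / 5 0 5]. Elementwise product with the kernel and sum: 0·-1 + 0·3 + 0·1 + 2·1 + 5·3 + 5·2.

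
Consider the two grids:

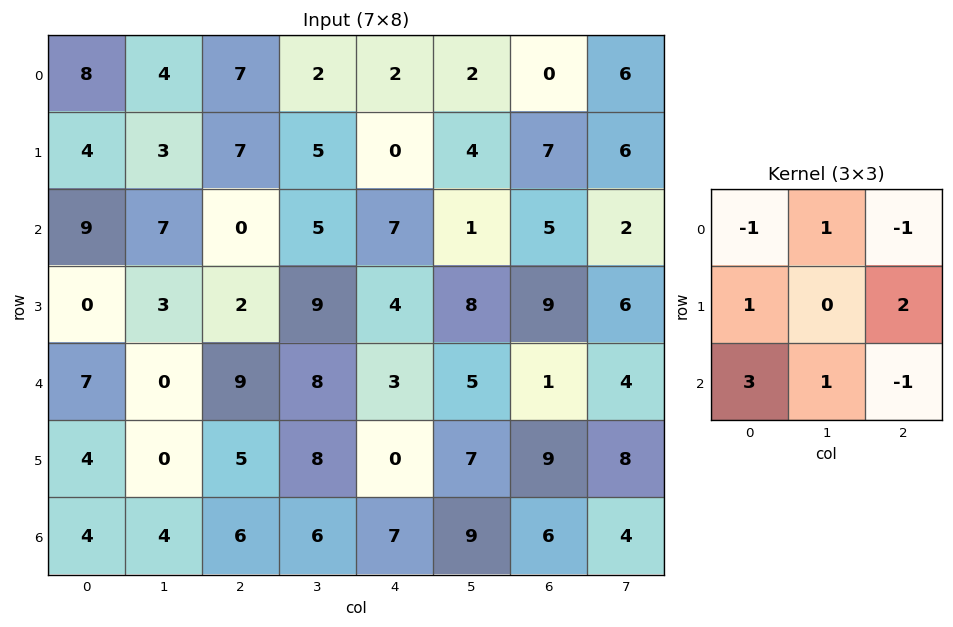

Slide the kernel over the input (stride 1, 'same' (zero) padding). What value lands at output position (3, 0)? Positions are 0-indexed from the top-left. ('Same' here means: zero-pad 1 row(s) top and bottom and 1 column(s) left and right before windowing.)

The receptive field on the zero-padded input at this output position is [0 9 7 / 0 0 3 / 0 7 0]. Elementwise product with the kernel and sum: 0·-1 + 9·1 + 7·-1 + 0·1 + 3·2 + 0·3 + 7·1 + 0·-1.

15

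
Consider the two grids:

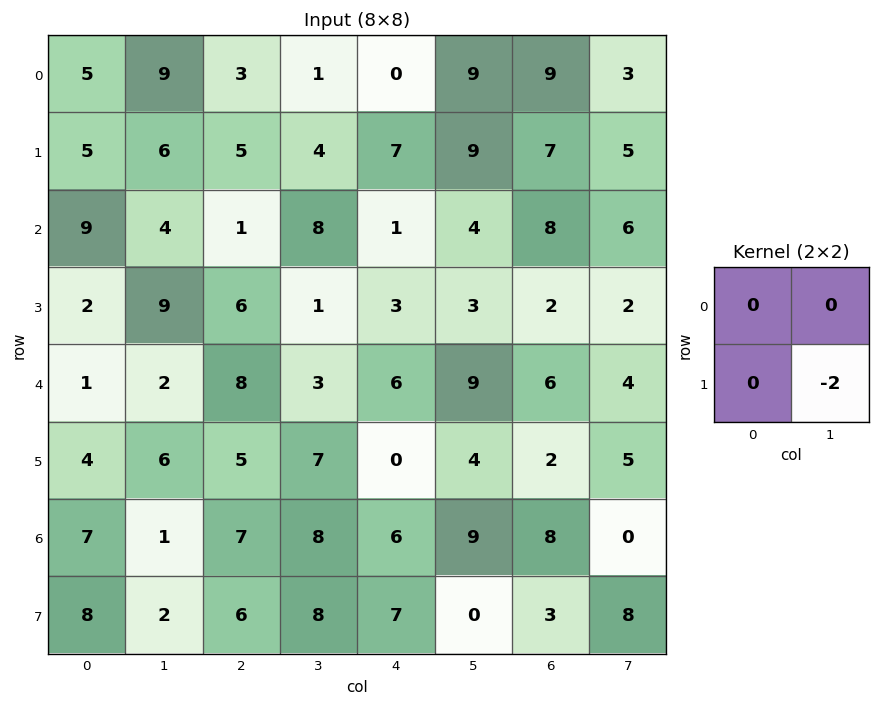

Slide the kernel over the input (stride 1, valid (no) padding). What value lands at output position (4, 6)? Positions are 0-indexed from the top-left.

The receptive field on the input at this output position is [6 4 / 2 5]. Elementwise product with the kernel and sum: 5·-2.

-10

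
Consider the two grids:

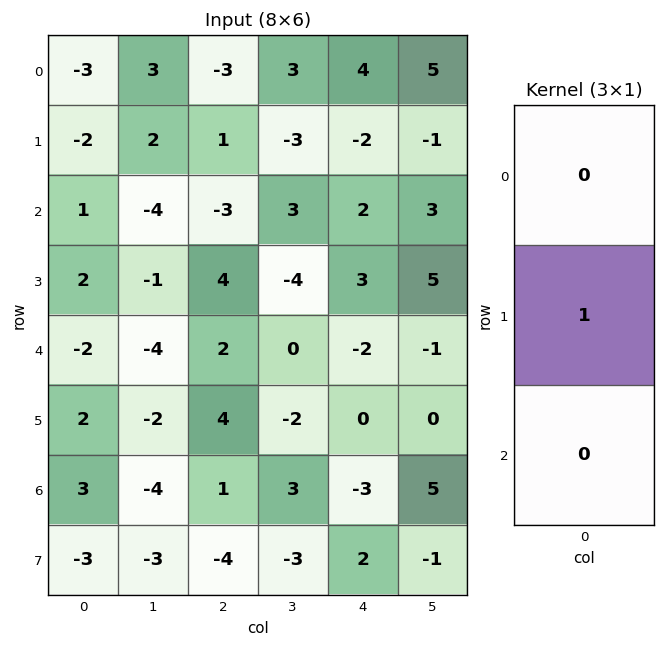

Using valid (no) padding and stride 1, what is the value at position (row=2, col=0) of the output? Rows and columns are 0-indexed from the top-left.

The receptive field on the input at this output position is [1 / 2 / -2]. Elementwise product with the kernel and sum: 2·1.

2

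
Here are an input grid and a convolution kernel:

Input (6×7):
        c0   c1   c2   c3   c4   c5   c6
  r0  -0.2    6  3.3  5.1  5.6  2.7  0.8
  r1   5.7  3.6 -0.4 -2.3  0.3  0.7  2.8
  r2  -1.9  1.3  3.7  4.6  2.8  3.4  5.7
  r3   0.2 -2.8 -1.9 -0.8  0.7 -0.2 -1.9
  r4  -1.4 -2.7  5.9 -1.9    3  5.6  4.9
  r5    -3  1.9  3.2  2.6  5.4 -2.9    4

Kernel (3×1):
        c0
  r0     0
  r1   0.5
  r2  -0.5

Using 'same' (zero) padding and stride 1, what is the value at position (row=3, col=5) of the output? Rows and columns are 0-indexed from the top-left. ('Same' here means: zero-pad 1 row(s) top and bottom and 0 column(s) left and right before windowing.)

-2.9

The receptive field on the zero-padded input at this output position is [3.4 / -0.2 / 5.6]. Elementwise product with the kernel and sum: -0.2·0.5 + 5.6·-0.5.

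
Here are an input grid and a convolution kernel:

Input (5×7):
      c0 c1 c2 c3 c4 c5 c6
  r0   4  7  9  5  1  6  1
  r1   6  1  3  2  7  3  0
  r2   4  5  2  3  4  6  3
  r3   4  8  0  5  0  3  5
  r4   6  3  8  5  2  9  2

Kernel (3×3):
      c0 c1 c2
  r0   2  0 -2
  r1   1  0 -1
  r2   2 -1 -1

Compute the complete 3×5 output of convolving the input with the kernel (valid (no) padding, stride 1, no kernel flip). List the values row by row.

Output[0,0]: The receptive field on the input at this output position is [4 7 9 / 6 1 3 / 4 5 2]. Elementwise product with the kernel and sum: 4·2 + 9·-2 + 6·1 + 3·-1 + 4·2 + 5·-1 + 2·-1.

-6 8 9 -7 6
8 11 -15 2 7
9 0 5 -5 -10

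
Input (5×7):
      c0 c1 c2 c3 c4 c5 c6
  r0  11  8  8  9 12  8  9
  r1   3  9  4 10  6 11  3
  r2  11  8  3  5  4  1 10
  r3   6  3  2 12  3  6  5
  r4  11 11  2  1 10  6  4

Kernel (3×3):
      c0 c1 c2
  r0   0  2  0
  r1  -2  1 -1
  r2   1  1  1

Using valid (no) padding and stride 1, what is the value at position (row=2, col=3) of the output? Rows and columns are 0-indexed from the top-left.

-2

The receptive field on the input at this output position is [5 4 1 / 12 3 6 / 1 10 6]. Elementwise product with the kernel and sum: 4·2 + 12·-2 + 3·1 + 6·-1 + 1·1 + 10·1 + 6·1.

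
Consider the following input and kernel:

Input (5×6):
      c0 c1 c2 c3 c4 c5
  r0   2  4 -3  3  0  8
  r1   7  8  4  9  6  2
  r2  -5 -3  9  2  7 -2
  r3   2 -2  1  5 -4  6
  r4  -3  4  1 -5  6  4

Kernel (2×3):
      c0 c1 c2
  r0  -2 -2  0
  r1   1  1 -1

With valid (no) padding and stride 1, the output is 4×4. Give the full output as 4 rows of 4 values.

Output[0,0]: The receptive field on the input at this output position is [2 4 -3 / 7 8 4]. Elementwise product with the kernel and sum: 2·-2 + 4·-2 + 7·1 + 8·1 + 4·-1.

-1 1 7 7
-47 -20 -22 -19
15 -18 -12 -23
0 12 -22 -5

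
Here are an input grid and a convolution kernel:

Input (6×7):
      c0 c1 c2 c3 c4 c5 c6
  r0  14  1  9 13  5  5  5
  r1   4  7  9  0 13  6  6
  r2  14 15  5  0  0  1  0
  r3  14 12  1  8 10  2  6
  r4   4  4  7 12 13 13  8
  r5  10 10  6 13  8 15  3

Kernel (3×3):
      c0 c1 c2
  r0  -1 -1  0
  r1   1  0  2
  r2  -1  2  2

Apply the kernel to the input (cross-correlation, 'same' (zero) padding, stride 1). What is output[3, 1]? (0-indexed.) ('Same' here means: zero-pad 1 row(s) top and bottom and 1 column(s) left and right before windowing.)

The receptive field on the zero-padded input at this output position is [14 15 5 / 14 12 1 / 4 4 7]. Elementwise product with the kernel and sum: 14·-1 + 15·-1 + 14·1 + 1·2 + 4·-1 + 4·2 + 7·2.

5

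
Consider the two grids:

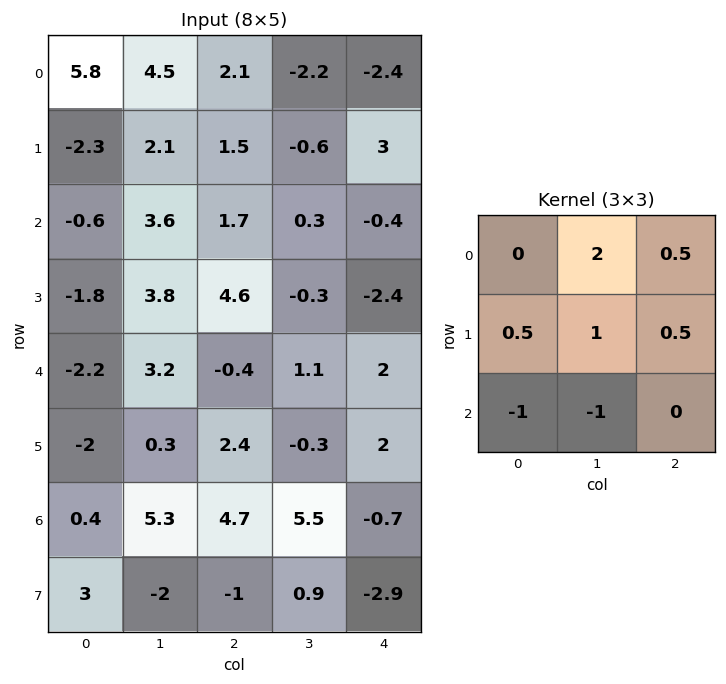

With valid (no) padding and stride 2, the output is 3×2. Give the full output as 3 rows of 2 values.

8.75 -5.95
12.25 0.5
1 -5.1

Output[0,0]: The receptive field on the input at this output position is [5.8 4.5 2.1 / -2.3 2.1 1.5 / -0.6 3.6 1.7]. Elementwise product with the kernel and sum: 4.5·2 + 2.1·0.5 + -2.3·0.5 + 2.1·1 + 1.5·0.5 + -0.6·-1 + 3.6·-1.
Output[0,1]: The receptive field on the input at this output position is [2.1 -2.2 -2.4 / 1.5 -0.6 3 / 1.7 0.3 -0.4]. Elementwise product with the kernel and sum: -2.2·2 + -2.4·0.5 + 1.5·0.5 + -0.6·1 + 3·0.5 + 1.7·-1 + 0.3·-1.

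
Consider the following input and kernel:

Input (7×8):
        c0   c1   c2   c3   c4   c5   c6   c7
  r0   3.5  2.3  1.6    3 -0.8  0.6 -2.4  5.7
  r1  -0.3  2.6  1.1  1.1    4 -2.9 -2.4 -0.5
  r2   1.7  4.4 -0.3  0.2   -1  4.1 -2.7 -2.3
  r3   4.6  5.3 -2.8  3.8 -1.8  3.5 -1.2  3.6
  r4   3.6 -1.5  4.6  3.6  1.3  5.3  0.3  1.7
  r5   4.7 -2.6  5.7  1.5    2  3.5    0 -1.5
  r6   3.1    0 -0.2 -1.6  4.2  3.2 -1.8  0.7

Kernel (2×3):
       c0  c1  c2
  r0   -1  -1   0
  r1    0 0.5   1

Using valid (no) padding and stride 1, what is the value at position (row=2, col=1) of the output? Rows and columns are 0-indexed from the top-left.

-1.7

The receptive field on the input at this output position is [4.4 -0.3 0.2 / 5.3 -2.8 3.8]. Elementwise product with the kernel and sum: 4.4·-1 + -0.3·-1 + -2.8·0.5 + 3.8·1.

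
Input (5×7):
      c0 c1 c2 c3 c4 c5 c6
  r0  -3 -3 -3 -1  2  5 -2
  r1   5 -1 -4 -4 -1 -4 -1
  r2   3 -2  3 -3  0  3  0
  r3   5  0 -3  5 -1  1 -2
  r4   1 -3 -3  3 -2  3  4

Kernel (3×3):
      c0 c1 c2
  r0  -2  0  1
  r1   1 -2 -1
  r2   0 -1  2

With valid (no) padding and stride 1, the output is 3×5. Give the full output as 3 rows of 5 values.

Output[0,0]: The receptive field on the input at this output position is [-3 -3 -3 / 5 -1 -4 / 3 -2 3]. Elementwise product with the kernel and sum: -3·-2 + -3·1 + 5·1 + -1·-2 + -4·-1 + -2·-1 + 3·2.

22 7 16 15 -1
-16 6 9 1 -10
2 11 -25 23 4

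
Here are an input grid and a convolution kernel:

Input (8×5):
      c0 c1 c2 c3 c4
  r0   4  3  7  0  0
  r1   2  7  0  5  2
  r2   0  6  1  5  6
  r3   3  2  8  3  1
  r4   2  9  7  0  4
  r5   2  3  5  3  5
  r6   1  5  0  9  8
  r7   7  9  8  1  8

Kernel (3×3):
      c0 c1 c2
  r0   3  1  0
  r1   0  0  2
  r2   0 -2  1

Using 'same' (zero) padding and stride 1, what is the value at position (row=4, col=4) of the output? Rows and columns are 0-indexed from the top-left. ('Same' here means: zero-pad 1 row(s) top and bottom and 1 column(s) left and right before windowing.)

The receptive field on the zero-padded input at this output position is [3 1 0 / 0 4 0 / 3 5 0]. Elementwise product with the kernel and sum: 3·3 + 1·1 + 0·2 + 5·-2 + 0·1.

0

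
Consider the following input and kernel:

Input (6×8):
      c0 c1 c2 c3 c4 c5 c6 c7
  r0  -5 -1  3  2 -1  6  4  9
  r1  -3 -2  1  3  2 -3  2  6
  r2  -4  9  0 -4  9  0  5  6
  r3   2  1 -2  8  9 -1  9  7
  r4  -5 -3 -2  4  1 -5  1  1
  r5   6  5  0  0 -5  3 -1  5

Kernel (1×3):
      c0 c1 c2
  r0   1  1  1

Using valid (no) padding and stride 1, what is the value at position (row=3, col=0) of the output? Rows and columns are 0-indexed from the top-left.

The receptive field on the input at this output position is [2 1 -2]. Elementwise product with the kernel and sum: 2·1 + 1·1 + -2·1.

1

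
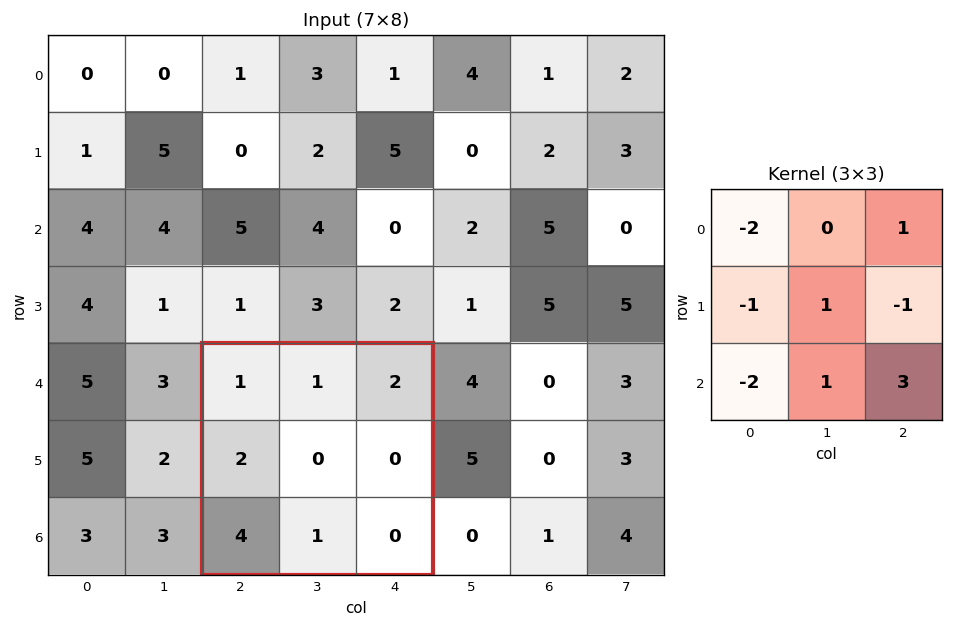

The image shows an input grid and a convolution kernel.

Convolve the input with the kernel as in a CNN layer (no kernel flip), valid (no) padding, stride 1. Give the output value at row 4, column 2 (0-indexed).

The receptive field on the input at this output position is [1 1 2 / 2 0 0 / 4 1 0]. Elementwise product with the kernel and sum: 1·-2 + 2·1 + 2·-1 + 0·1 + 0·-1 + 4·-2 + 1·1 + 0·3.

-9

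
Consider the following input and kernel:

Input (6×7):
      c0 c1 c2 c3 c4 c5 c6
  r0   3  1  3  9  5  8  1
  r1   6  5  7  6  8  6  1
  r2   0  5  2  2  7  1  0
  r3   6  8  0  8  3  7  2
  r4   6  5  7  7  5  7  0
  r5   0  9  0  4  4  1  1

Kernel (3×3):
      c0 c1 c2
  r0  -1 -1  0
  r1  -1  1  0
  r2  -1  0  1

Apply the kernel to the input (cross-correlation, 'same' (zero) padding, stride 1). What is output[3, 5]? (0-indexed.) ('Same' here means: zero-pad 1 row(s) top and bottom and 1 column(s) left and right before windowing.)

-9

The receptive field on the zero-padded input at this output position is [7 1 0 / 3 7 2 / 5 7 0]. Elementwise product with the kernel and sum: 7·-1 + 1·-1 + 3·-1 + 7·1 + 5·-1 + 0·1.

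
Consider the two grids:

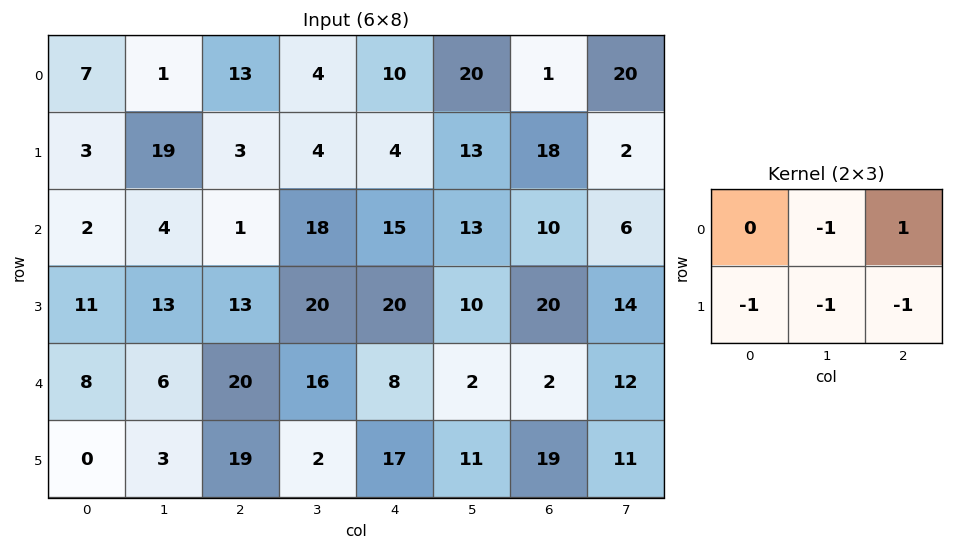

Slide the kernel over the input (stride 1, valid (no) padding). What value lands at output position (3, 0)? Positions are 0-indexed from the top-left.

-34

The receptive field on the input at this output position is [11 13 13 / 8 6 20]. Elementwise product with the kernel and sum: 13·-1 + 13·1 + 8·-1 + 6·-1 + 20·-1.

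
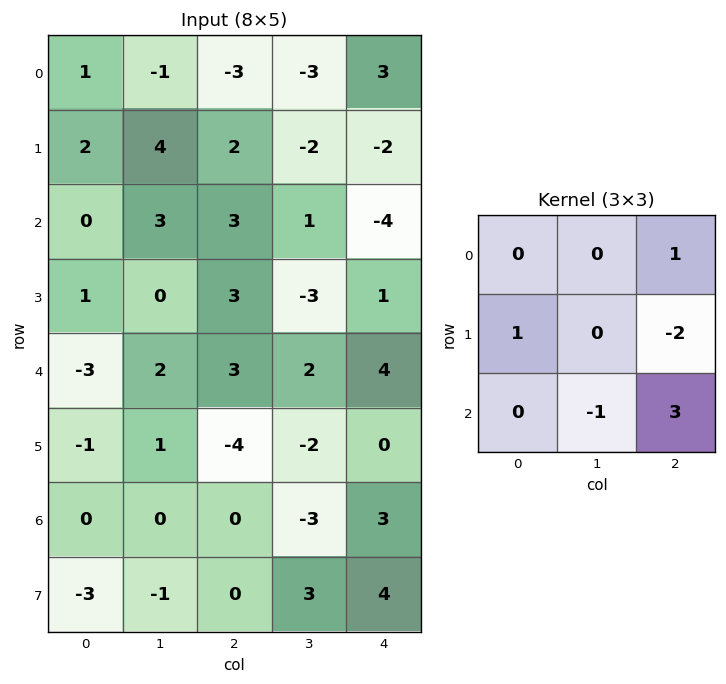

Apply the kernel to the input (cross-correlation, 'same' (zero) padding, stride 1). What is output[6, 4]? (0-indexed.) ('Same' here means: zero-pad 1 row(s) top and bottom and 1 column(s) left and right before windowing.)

-7

The receptive field on the zero-padded input at this output position is [-2 0 0 / -3 3 0 / 3 4 0]. Elementwise product with the kernel and sum: 0·1 + -3·1 + 0·-2 + 4·-1 + 0·3.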